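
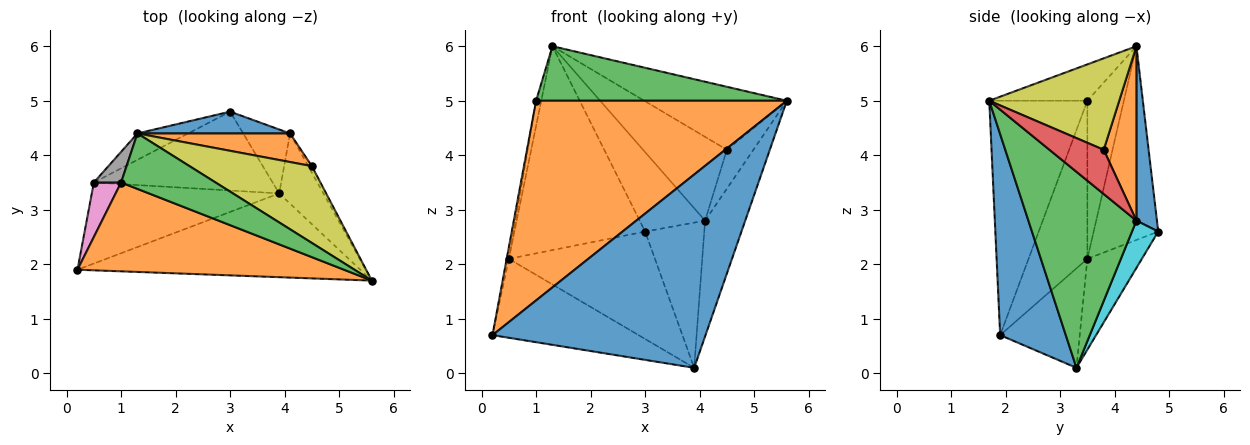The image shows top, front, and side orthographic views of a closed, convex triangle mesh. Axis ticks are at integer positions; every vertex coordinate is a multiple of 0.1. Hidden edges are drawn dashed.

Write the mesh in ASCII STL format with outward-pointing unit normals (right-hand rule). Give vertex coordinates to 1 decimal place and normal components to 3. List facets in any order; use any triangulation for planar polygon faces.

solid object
 facet normal 0.272 -0.883 -0.383
  outer loop
   vertex 3.9 3.3 0.1
   vertex 5.6 1.7 5.0
   vertex 0.2 1.9 0.7
  endloop
 endfacet
 facet normal -0.337 -0.860 0.383
  outer loop
   vertex 1.0 3.5 5.0
   vertex 0.2 1.9 0.7
   vertex 5.6 1.7 5.0
  endloop
 endfacet
 facet normal -0.265 -0.676 0.688
  outer loop
   vertex 1.0 3.5 5.0
   vertex 5.6 1.7 5.0
   vertex 1.3 4.4 6.0
  endloop
 endfacet
 facet normal -0.440 0.891 -0.115
  outer loop
   vertex 0.5 3.5 2.1
   vertex 1.3 4.4 6.0
   vertex 3.0 4.8 2.6
  endloop
 endfacet
 facet normal -0.355 0.652 -0.669
  outer loop
   vertex 0.5 3.5 2.1
   vertex 3.9 3.3 0.1
   vertex 0.2 1.9 0.7
  endloop
 endfacet
 facet normal -0.288 0.772 -0.567
  outer loop
   vertex 0.5 3.5 2.1
   vertex 3.0 4.8 2.6
   vertex 3.9 3.3 0.1
  endloop
 endfacet
 facet normal -0.985 0.036 0.170
  outer loop
   vertex 0.5 3.5 2.1
   vertex 0.2 1.9 0.7
   vertex 1.0 3.5 5.0
  endloop
 endfacet
 facet normal -0.976 0.138 0.168
  outer loop
   vertex 0.5 3.5 2.1
   vertex 1.0 3.5 5.0
   vertex 1.3 4.4 6.0
  endloop
 endfacet
 facet normal 0.500 0.549 0.669
  outer loop
   vertex 4.5 3.8 4.1
   vertex 1.3 4.4 6.0
   vertex 5.6 1.7 5.0
  endloop
 endfacet
 facet normal 0.376 0.848 -0.373
  outer loop
   vertex 4.1 4.4 2.8
   vertex 3.9 3.3 0.1
   vertex 3.0 4.8 2.6
  endloop
 endfacet
 facet normal 0.290 0.923 0.253
  outer loop
   vertex 4.1 4.4 2.8
   vertex 3.0 4.8 2.6
   vertex 1.3 4.4 6.0
  endloop
 endfacet
 facet normal 0.346 0.888 0.303
  outer loop
   vertex 4.1 4.4 2.8
   vertex 1.3 4.4 6.0
   vertex 4.5 3.8 4.1
  endloop
 endfacet
 facet normal 0.917 0.341 -0.207
  outer loop
   vertex 4.1 4.4 2.8
   vertex 5.6 1.7 5.0
   vertex 3.9 3.3 0.1
  endloop
 endfacet
 facet normal 0.896 0.438 -0.074
  outer loop
   vertex 4.1 4.4 2.8
   vertex 4.5 3.8 4.1
   vertex 5.6 1.7 5.0
  endloop
 endfacet
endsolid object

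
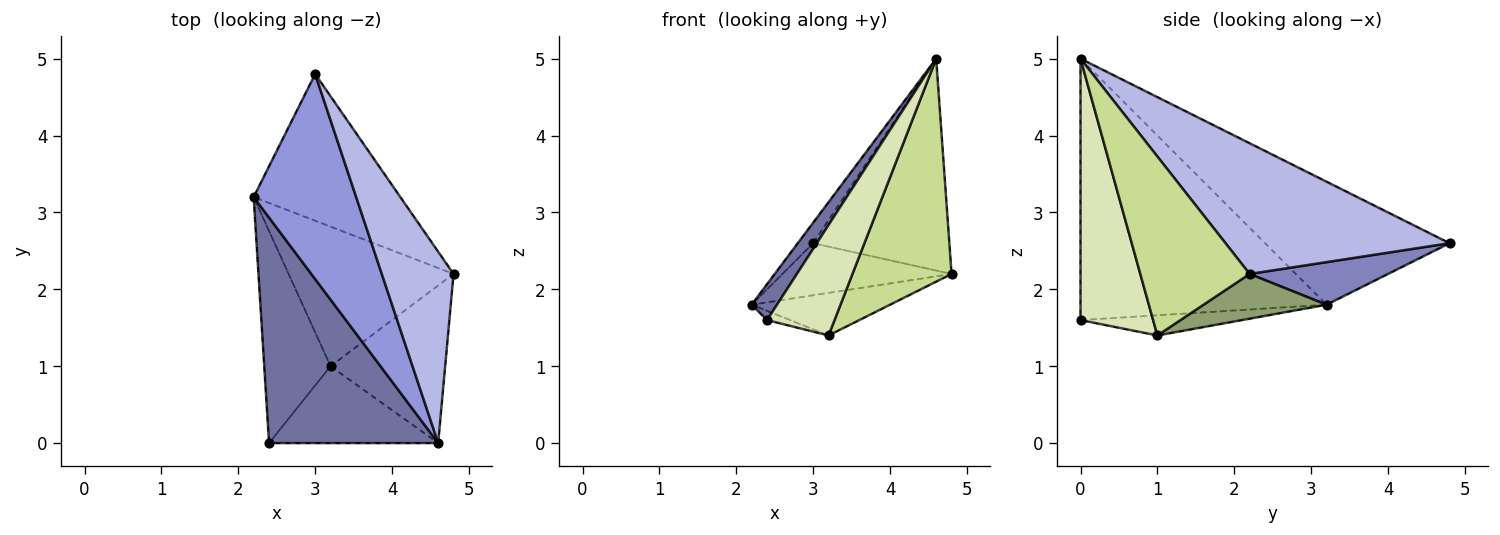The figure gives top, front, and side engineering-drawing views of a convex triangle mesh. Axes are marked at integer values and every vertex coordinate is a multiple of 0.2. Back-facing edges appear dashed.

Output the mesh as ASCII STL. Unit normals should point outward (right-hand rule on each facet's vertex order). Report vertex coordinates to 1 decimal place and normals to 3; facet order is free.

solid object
 facet normal -0.836 -0.086 0.541
  outer loop
   vertex 4.6 0.0 5.0
   vertex 2.2 3.2 1.8
   vertex 2.4 0.0 1.6
  endloop
 endfacet
 facet normal 0.264 0.323 -0.909
  outer loop
   vertex 3.0 4.8 2.6
   vertex 4.8 2.2 2.2
   vertex 2.2 3.2 1.8
  endloop
 endfacet
 facet normal -0.767 0.064 0.639
  outer loop
   vertex 3.0 4.8 2.6
   vertex 2.2 3.2 1.8
   vertex 4.6 0.0 5.0
  endloop
 endfacet
 facet normal 0.774 0.470 0.425
  outer loop
   vertex 3.0 4.8 2.6
   vertex 4.6 0.0 5.0
   vertex 4.8 2.2 2.2
  endloop
 endfacet
 facet normal 0.251 0.282 -0.926
  outer loop
   vertex 3.2 1.0 1.4
   vertex 2.2 3.2 1.8
   vertex 4.8 2.2 2.2
  endloop
 endfacet
 facet normal -0.291 0.042 -0.956
  outer loop
   vertex 3.2 1.0 1.4
   vertex 2.4 0.0 1.6
   vertex 2.2 3.2 1.8
  endloop
 endfacet
 facet normal 0.669 -0.607 -0.429
  outer loop
   vertex 3.2 1.0 1.4
   vertex 4.8 2.2 2.2
   vertex 4.6 0.0 5.0
  endloop
 endfacet
 facet normal 0.662 -0.615 -0.428
  outer loop
   vertex 3.2 1.0 1.4
   vertex 4.6 0.0 5.0
   vertex 2.4 0.0 1.6
  endloop
 endfacet
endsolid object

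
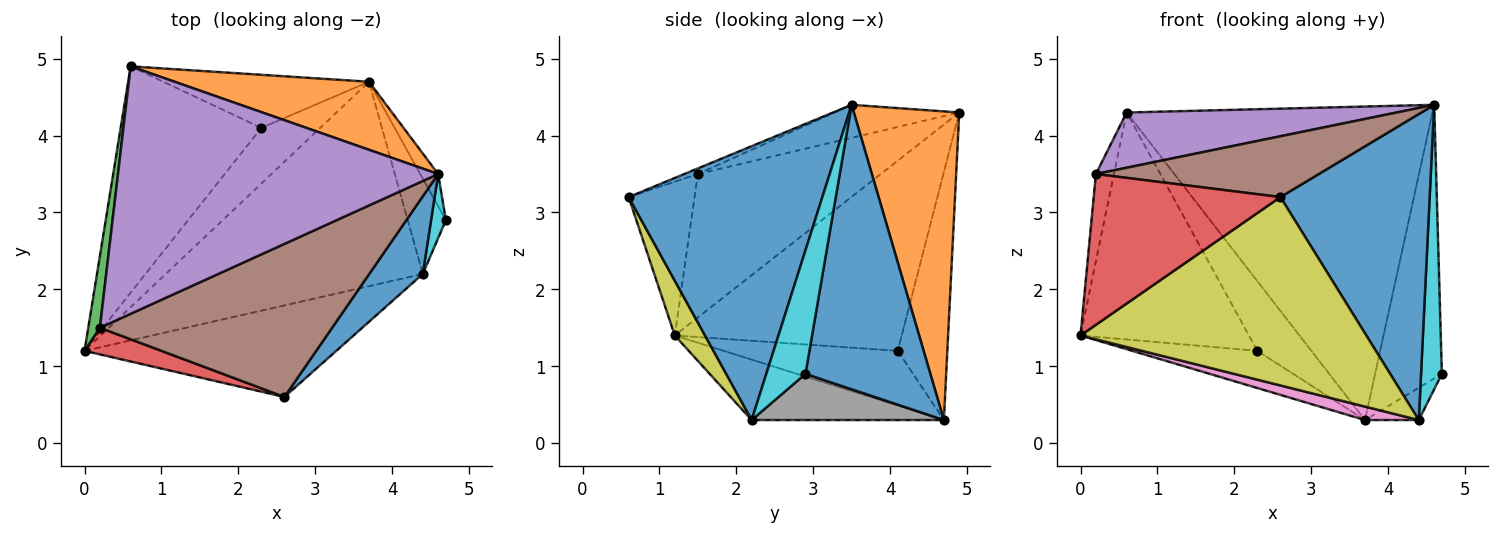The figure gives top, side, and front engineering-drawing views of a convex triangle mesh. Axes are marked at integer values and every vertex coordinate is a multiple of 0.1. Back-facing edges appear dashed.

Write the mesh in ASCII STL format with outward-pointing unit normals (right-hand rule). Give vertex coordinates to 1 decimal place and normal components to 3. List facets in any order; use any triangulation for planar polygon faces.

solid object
 facet normal 0.881 0.471 -0.056
  outer loop
   vertex 3.7 4.7 0.3
   vertex 4.6 3.5 4.4
   vertex 4.7 2.9 0.9
  endloop
 endfacet
 facet normal 0.319 0.926 0.201
  outer loop
   vertex 3.7 4.7 0.3
   vertex 0.6 4.9 4.3
   vertex 4.6 3.5 4.4
  endloop
 endfacet
 facet normal -0.992 0.098 0.081
  outer loop
   vertex 0.2 1.5 3.5
   vertex 0.6 4.9 4.3
   vertex 0.0 1.2 1.4
  endloop
 endfacet
 facet normal -0.328 -0.930 0.164
  outer loop
   vertex 0.2 1.5 3.5
   vertex 0.0 1.2 1.4
   vertex 2.6 0.6 3.2
  endloop
 endfacet
 facet normal -0.100 -0.217 0.971
  outer loop
   vertex 0.2 1.5 3.5
   vertex 4.6 3.5 4.4
   vertex 0.6 4.9 4.3
  endloop
 endfacet
 facet normal -0.022 -0.369 0.929
  outer loop
   vertex 0.2 1.5 3.5
   vertex 2.6 0.6 3.2
   vertex 4.6 3.5 4.4
  endloop
 endfacet
 facet normal -0.228 -0.064 -0.971
  outer loop
   vertex 4.4 2.2 0.3
   vertex 0.0 1.2 1.4
   vertex 3.7 4.7 0.3
  endloop
 endfacet
 facet normal 0.753 0.211 -0.623
  outer loop
   vertex 4.4 2.2 0.3
   vertex 3.7 4.7 0.3
   vertex 4.7 2.9 0.9
  endloop
 endfacet
 facet normal 0.095 -0.895 -0.435
  outer loop
   vertex 4.4 2.2 0.3
   vertex 2.6 0.6 3.2
   vertex 0.0 1.2 1.4
  endloop
 endfacet
 facet normal 0.878 -0.466 0.105
  outer loop
   vertex 4.4 2.2 0.3
   vertex 4.7 2.9 0.9
   vertex 4.6 3.5 4.4
  endloop
 endfacet
 facet normal 0.783 -0.603 0.153
  outer loop
   vertex 4.4 2.2 0.3
   vertex 4.6 3.5 4.4
   vertex 2.6 0.6 3.2
  endloop
 endfacet
 facet normal -0.690 0.512 -0.511
  outer loop
   vertex 2.3 4.1 1.2
   vertex 0.0 1.2 1.4
   vertex 0.6 4.9 4.3
  endloop
 endfacet
 facet normal -0.611 0.440 -0.658
  outer loop
   vertex 2.3 4.1 1.2
   vertex 3.7 4.7 0.3
   vertex 0.0 1.2 1.4
  endloop
 endfacet
 facet normal -0.590 0.642 -0.489
  outer loop
   vertex 2.3 4.1 1.2
   vertex 0.6 4.9 4.3
   vertex 3.7 4.7 0.3
  endloop
 endfacet
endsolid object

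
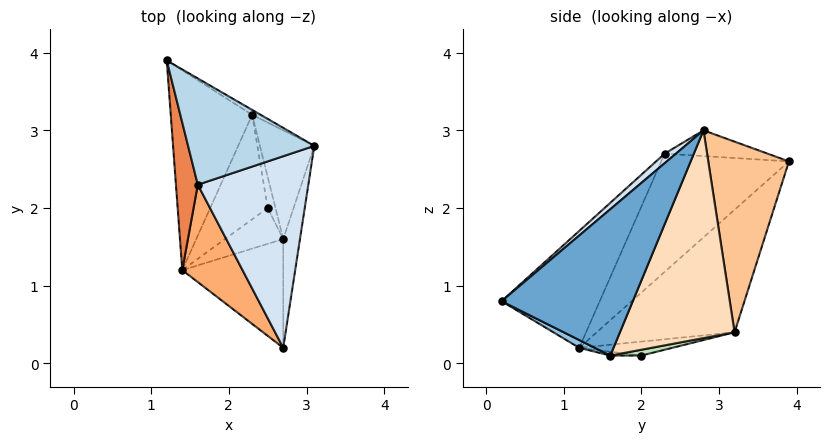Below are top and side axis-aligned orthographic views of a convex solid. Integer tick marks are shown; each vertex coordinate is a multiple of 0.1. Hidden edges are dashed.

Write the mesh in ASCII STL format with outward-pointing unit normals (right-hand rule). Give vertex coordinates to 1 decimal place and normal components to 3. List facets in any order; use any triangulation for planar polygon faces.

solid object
 facet normal 0.992 -0.057 -0.113
  outer loop
   vertex 2.7 1.6 0.1
   vertex 3.1 2.8 3.0
   vertex 2.7 0.2 0.8
  endloop
 endfacet
 facet normal 0.069 -0.446 -0.892
  outer loop
   vertex 1.4 1.2 0.2
   vertex 2.7 1.6 0.1
   vertex 2.7 0.2 0.8
  endloop
 endfacet
 facet normal -0.200 0.011 0.980
  outer loop
   vertex 1.6 2.3 2.7
   vertex 3.1 2.8 3.0
   vertex 1.2 3.9 2.6
  endloop
 endfacet
 facet normal 0.065 -0.650 0.757
  outer loop
   vertex 1.6 2.3 2.7
   vertex 2.7 0.2 0.8
   vertex 3.1 2.8 3.0
  endloop
 endfacet
 facet normal -0.957 -0.228 0.177
  outer loop
   vertex 1.6 2.3 2.7
   vertex 1.2 3.9 2.6
   vertex 1.4 1.2 0.2
  endloop
 endfacet
 facet normal -0.667 -0.661 0.344
  outer loop
   vertex 1.6 2.3 2.7
   vertex 1.4 1.2 0.2
   vertex 2.7 0.2 0.8
  endloop
 endfacet
 facet normal 0.504 0.863 -0.022
  outer loop
   vertex 2.3 3.2 0.4
   vertex 1.2 3.9 2.6
   vertex 3.1 2.8 3.0
  endloop
 endfacet
 facet normal 0.929 0.278 -0.243
  outer loop
   vertex 2.3 3.2 0.4
   vertex 3.1 2.8 3.0
   vertex 2.7 1.6 0.1
  endloop
 endfacet
 facet normal -0.765 0.395 -0.508
  outer loop
   vertex 2.3 3.2 0.4
   vertex 1.4 1.2 0.2
   vertex 1.2 3.9 2.6
  endloop
 endfacet
 facet normal -0.066 -0.033 -0.997
  outer loop
   vertex 2.5 2.0 0.1
   vertex 2.7 1.6 0.1
   vertex 1.4 1.2 0.2
  endloop
 endfacet
 facet normal 0.575 0.287 -0.766
  outer loop
   vertex 2.5 2.0 0.1
   vertex 2.3 3.2 0.4
   vertex 2.7 1.6 0.1
  endloop
 endfacet
 facet normal -0.232 0.199 -0.952
  outer loop
   vertex 2.5 2.0 0.1
   vertex 1.4 1.2 0.2
   vertex 2.3 3.2 0.4
  endloop
 endfacet
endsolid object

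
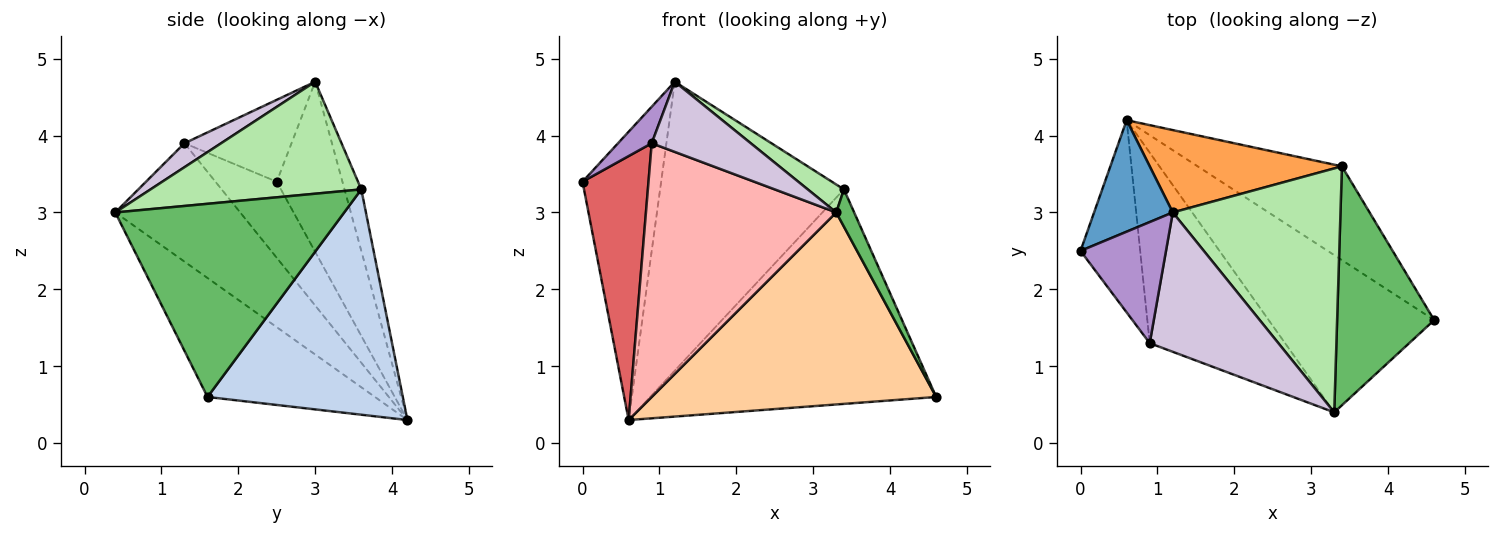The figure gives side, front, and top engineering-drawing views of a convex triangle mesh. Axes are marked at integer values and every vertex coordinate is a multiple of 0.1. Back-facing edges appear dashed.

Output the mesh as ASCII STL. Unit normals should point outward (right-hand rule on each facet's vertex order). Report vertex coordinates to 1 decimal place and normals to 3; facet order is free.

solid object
 facet normal -0.615 0.736 0.284
  outer loop
   vertex 1.2 3.0 4.7
   vertex 0.6 4.2 0.3
   vertex 0.0 2.5 3.4
  endloop
 endfacet
 facet normal 0.530 0.777 -0.340
  outer loop
   vertex 3.4 3.6 3.3
   vertex 4.6 1.6 0.6
   vertex 0.6 4.2 0.3
  endloop
 endfacet
 facet normal -0.087 0.958 0.273
  outer loop
   vertex 3.4 3.6 3.3
   vertex 0.6 4.2 0.3
   vertex 1.2 3.0 4.7
  endloop
 endfacet
 facet normal -0.414 -0.704 -0.577
  outer loop
   vertex 3.3 0.4 3.0
   vertex 0.6 4.2 0.3
   vertex 4.6 1.6 0.6
  endloop
 endfacet
 facet normal 0.891 -0.070 0.448
  outer loop
   vertex 3.3 0.4 3.0
   vertex 4.6 1.6 0.6
   vertex 3.4 3.6 3.3
  endloop
 endfacet
 facet normal 0.553 -0.095 0.828
  outer loop
   vertex 3.3 0.4 3.0
   vertex 3.4 3.6 3.3
   vertex 1.2 3.0 4.7
  endloop
 endfacet
 facet normal -0.600 -0.646 -0.471
  outer loop
   vertex 0.9 1.3 3.9
   vertex 0.0 2.5 3.4
   vertex 0.6 4.2 0.3
  endloop
 endfacet
 facet normal -0.465 -0.708 -0.532
  outer loop
   vertex 0.9 1.3 3.9
   vertex 0.6 4.2 0.3
   vertex 3.3 0.4 3.0
  endloop
 endfacet
 facet normal -0.676 -0.213 0.706
  outer loop
   vertex 0.9 1.3 3.9
   vertex 1.2 3.0 4.7
   vertex 0.0 2.5 3.4
  endloop
 endfacet
 facet normal 0.164 -0.444 0.881
  outer loop
   vertex 0.9 1.3 3.9
   vertex 3.3 0.4 3.0
   vertex 1.2 3.0 4.7
  endloop
 endfacet
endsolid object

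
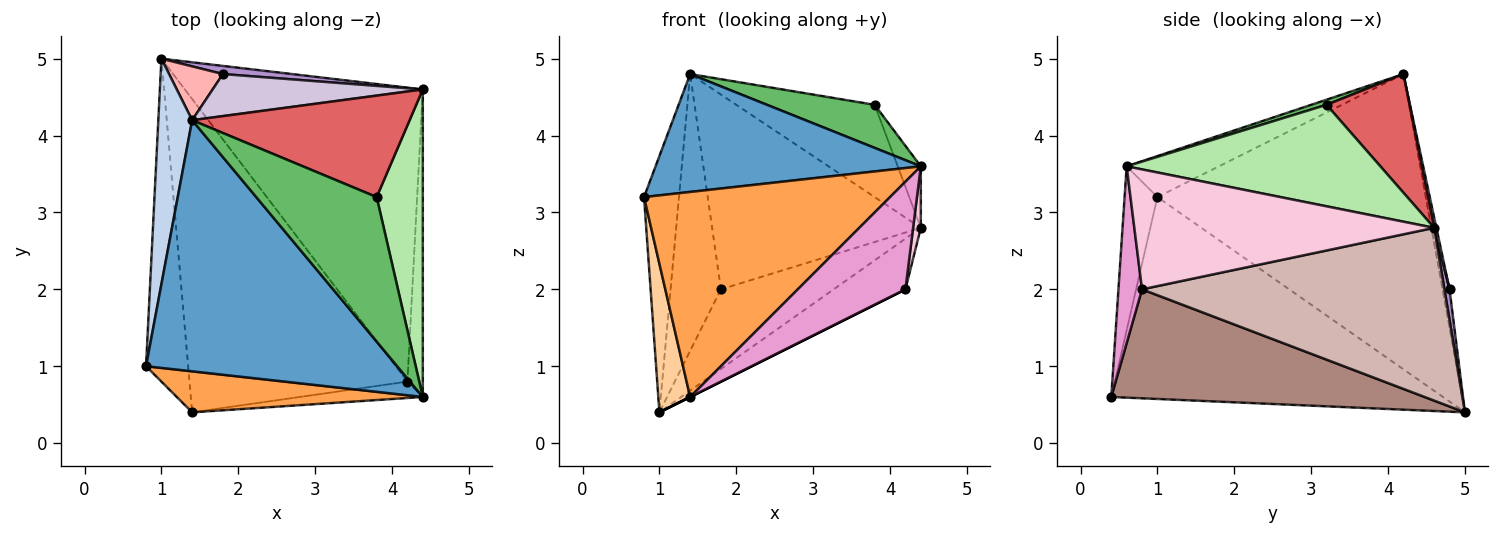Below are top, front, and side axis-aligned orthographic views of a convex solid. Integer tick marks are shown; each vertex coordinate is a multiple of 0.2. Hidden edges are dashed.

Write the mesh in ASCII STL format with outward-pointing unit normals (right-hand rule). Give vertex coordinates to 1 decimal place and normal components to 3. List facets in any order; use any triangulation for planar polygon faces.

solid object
 facet normal -0.146 -0.420 0.896
  outer loop
   vertex 1.4 4.2 4.8
   vertex 0.8 1.0 3.2
   vertex 4.4 0.6 3.6
  endloop
 endfacet
 facet normal -0.985 0.128 0.113
  outer loop
   vertex 1.4 4.2 4.8
   vertex 1.0 5.0 0.4
   vertex 0.8 1.0 3.2
  endloop
 endfacet
 facet normal -0.130 -0.972 0.194
  outer loop
   vertex 1.4 0.4 0.6
   vertex 4.4 0.6 3.6
   vertex 0.8 1.0 3.2
  endloop
 endfacet
 facet normal -0.975 -0.094 -0.203
  outer loop
   vertex 1.4 0.4 0.6
   vertex 0.8 1.0 3.2
   vertex 1.0 5.0 0.4
  endloop
 endfacet
 facet normal 0.041 -0.285 0.958
  outer loop
   vertex 3.8 3.2 4.4
   vertex 1.4 4.2 4.8
   vertex 4.4 0.6 3.6
  endloop
 endfacet
 facet normal 0.907 0.082 0.412
  outer loop
   vertex 3.8 3.2 4.4
   vertex 4.4 0.6 3.6
   vertex 4.4 4.6 2.8
  endloop
 endfacet
 facet normal 0.374 0.624 0.686
  outer loop
   vertex 3.8 3.2 4.4
   vertex 4.4 4.6 2.8
   vertex 1.4 4.2 4.8
  endloop
 endfacet
 facet normal -0.135 0.973 0.189
  outer loop
   vertex 1.8 4.8 2.0
   vertex 1.0 5.0 0.4
   vertex 1.4 4.2 4.8
  endloop
 endfacet
 facet normal 0.045 0.994 0.102
  outer loop
   vertex 1.8 4.8 2.0
   vertex 4.4 4.6 2.8
   vertex 1.0 5.0 0.4
  endloop
 endfacet
 facet normal 0.010 0.977 0.211
  outer loop
   vertex 1.8 4.8 2.0
   vertex 1.4 4.2 4.8
   vertex 4.4 4.6 2.8
  endloop
 endfacet
 facet normal 0.447 0.000 -0.894
  outer loop
   vertex 4.2 0.8 2.0
   vertex 1.4 0.4 0.6
   vertex 1.0 5.0 0.4
  endloop
 endfacet
 facet normal 0.582 0.138 -0.801
  outer loop
   vertex 4.2 0.8 2.0
   vertex 1.0 5.0 0.4
   vertex 4.4 4.6 2.8
  endloop
 endfacet
 facet normal 0.212 -0.966 -0.147
  outer loop
   vertex 4.2 0.8 2.0
   vertex 4.4 0.6 3.6
   vertex 1.4 0.4 0.6
  endloop
 endfacet
 facet normal 0.992 -0.025 -0.127
  outer loop
   vertex 4.2 0.8 2.0
   vertex 4.4 4.6 2.8
   vertex 4.4 0.6 3.6
  endloop
 endfacet
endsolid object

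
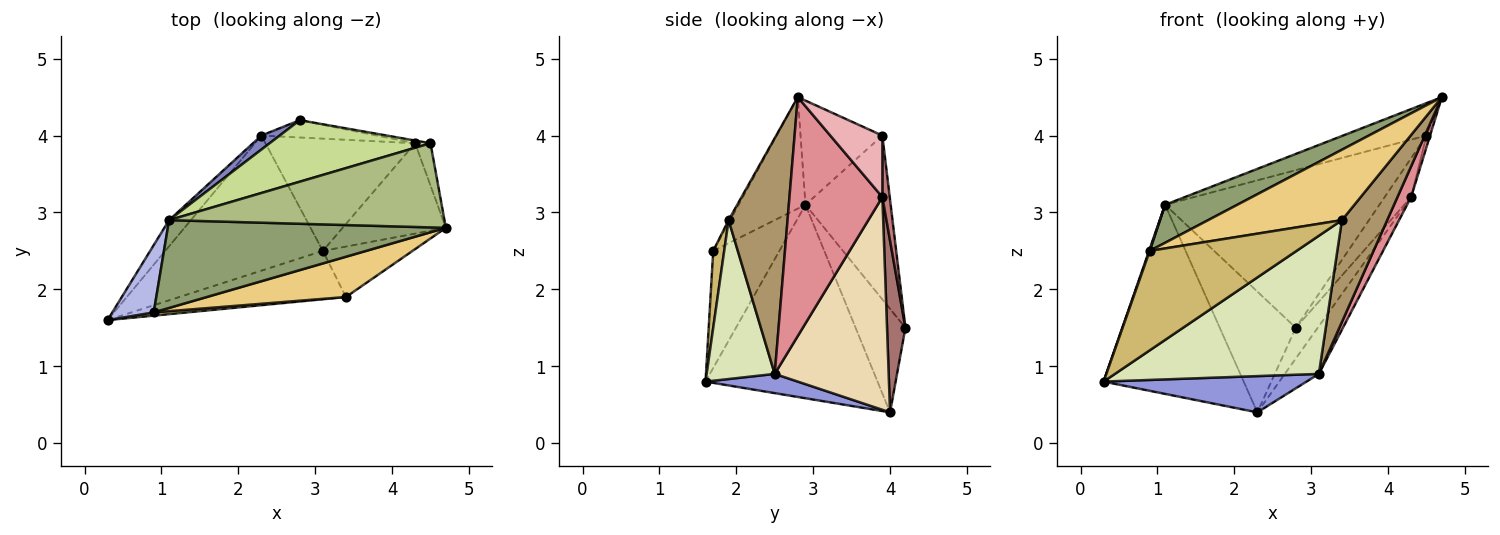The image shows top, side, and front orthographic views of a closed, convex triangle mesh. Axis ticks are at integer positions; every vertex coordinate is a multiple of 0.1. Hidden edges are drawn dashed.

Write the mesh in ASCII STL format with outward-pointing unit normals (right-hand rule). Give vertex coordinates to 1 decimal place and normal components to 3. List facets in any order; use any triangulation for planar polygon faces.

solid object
 facet normal -0.772 0.629 -0.087
  outer loop
   vertex 1.1 2.9 3.1
   vertex 2.3 4.0 0.4
   vertex 0.3 1.6 0.8
  endloop
 endfacet
 facet normal -0.546 0.832 0.097
  outer loop
   vertex 1.1 2.9 3.1
   vertex 2.8 4.2 1.5
   vertex 2.3 4.0 0.4
  endloop
 endfacet
 facet normal 0.117 -0.257 -0.959
  outer loop
   vertex 3.1 2.5 0.9
   vertex 0.3 1.6 0.8
   vertex 2.3 4.0 0.4
  endloop
 endfacet
 facet normal -0.943 -0.010 0.333
  outer loop
   vertex 0.9 1.7 2.5
   vertex 1.1 2.9 3.1
   vertex 0.3 1.6 0.8
  endloop
 endfacet
 facet normal -0.345 -0.373 0.861
  outer loop
   vertex 0.9 1.7 2.5
   vertex 4.7 2.8 4.5
   vertex 1.1 2.9 3.1
  endloop
 endfacet
 facet normal -0.333 0.339 0.880
  outer loop
   vertex 4.5 3.9 4.0
   vertex 1.1 2.9 3.1
   vertex 4.7 2.8 4.5
  endloop
 endfacet
 facet normal -0.347 0.874 0.341
  outer loop
   vertex 4.5 3.9 4.0
   vertex 2.8 4.2 1.5
   vertex 1.1 2.9 3.1
  endloop
 endfacet
 facet normal 0.301 -0.900 -0.315
  outer loop
   vertex 3.4 1.9 2.9
   vertex 0.3 1.6 0.8
   vertex 3.1 2.5 0.9
  endloop
 endfacet
 facet normal 0.759 -0.583 -0.289
  outer loop
   vertex 3.4 1.9 2.9
   vertex 3.1 2.5 0.9
   vertex 4.7 2.8 4.5
  endloop
 endfacet
 facet normal 0.075 -0.997 0.032
  outer loop
   vertex 3.4 1.9 2.9
   vertex 0.9 1.7 2.5
   vertex 0.3 1.6 0.8
  endloop
 endfacet
 facet normal -0.010 -0.868 0.496
  outer loop
   vertex 3.4 1.9 2.9
   vertex 4.7 2.8 4.5
   vertex 0.9 1.7 2.5
  endloop
 endfacet
 facet normal 0.794 0.237 -0.559
  outer loop
   vertex 4.3 3.9 3.2
   vertex 3.1 2.5 0.9
   vertex 2.3 4.0 0.4
  endloop
 endfacet
 facet normal 0.590 0.704 -0.396
  outer loop
   vertex 4.3 3.9 3.2
   vertex 2.3 4.0 0.4
   vertex 2.8 4.2 1.5
  endloop
 endfacet
 facet normal 0.268 0.961 -0.067
  outer loop
   vertex 4.3 3.9 3.2
   vertex 2.8 4.2 1.5
   vertex 4.5 3.9 4.0
  endloop
 endfacet
 facet normal 0.910 -0.134 -0.393
  outer loop
   vertex 4.3 3.9 3.2
   vertex 4.7 2.8 4.5
   vertex 3.1 2.5 0.9
  endloop
 endfacet
 facet normal 0.968 0.066 -0.242
  outer loop
   vertex 4.3 3.9 3.2
   vertex 4.5 3.9 4.0
   vertex 4.7 2.8 4.5
  endloop
 endfacet
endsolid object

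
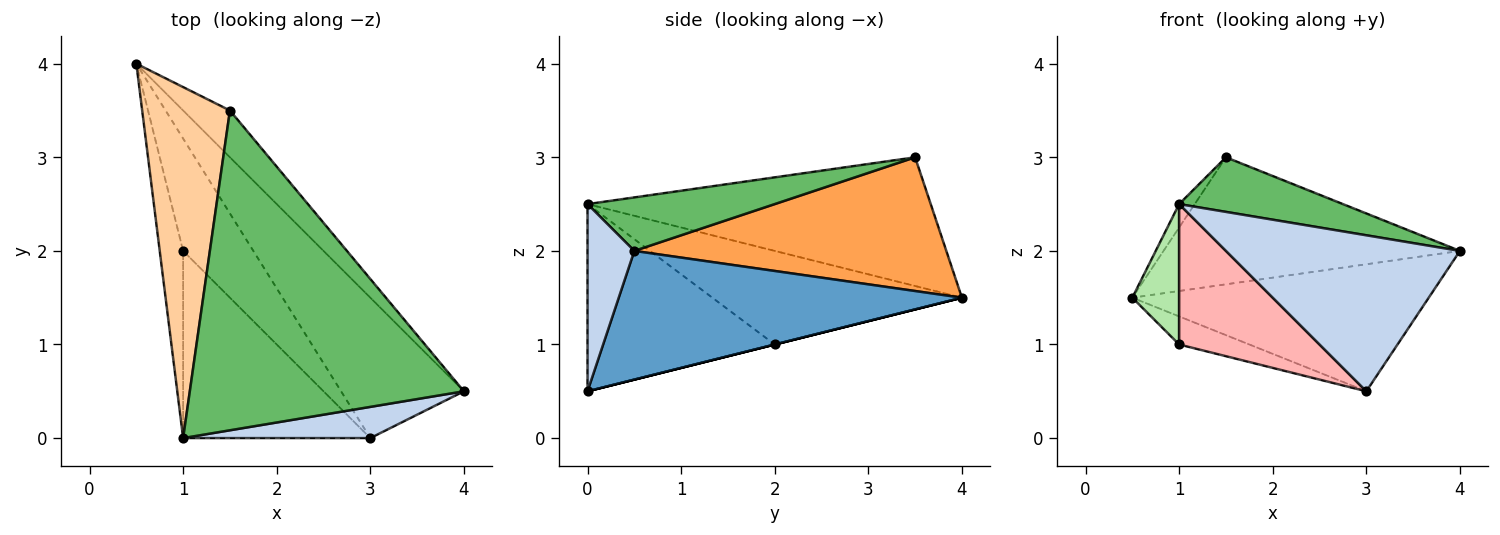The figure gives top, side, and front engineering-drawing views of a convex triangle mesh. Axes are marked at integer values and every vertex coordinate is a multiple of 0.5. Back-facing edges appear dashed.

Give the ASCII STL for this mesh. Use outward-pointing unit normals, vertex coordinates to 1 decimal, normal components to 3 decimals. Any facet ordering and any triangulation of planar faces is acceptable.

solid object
 facet normal 0.613 0.530 -0.586
  outer loop
   vertex 3.0 0.0 0.5
   vertex 0.5 4.0 1.5
   vertex 4.0 0.5 2.0
  endloop
 endfacet
 facet normal 0.192 -0.962 0.192
  outer loop
   vertex 3.0 0.0 0.5
   vertex 4.0 0.5 2.0
   vertex 1.0 0.0 2.5
  endloop
 endfacet
 facet normal 0.703 0.668 -0.246
  outer loop
   vertex 1.5 3.5 3.0
   vertex 4.0 0.5 2.0
   vertex 0.5 4.0 1.5
  endloop
 endfacet
 facet normal -0.826 0.038 0.563
  outer loop
   vertex 1.5 3.5 3.0
   vertex 0.5 4.0 1.5
   vertex 1.0 0.0 2.5
  endloop
 endfacet
 facet normal 0.189 -0.165 0.968
  outer loop
   vertex 1.5 3.5 3.0
   vertex 1.0 0.0 2.5
   vertex 4.0 0.5 2.0
  endloop
 endfacet
 facet normal -0.954 -0.179 -0.239
  outer loop
   vertex 1.0 2.0 1.0
   vertex 1.0 0.0 2.5
   vertex 0.5 4.0 1.5
  endloop
 endfacet
 facet normal 0.000 0.243 -0.970
  outer loop
   vertex 1.0 2.0 1.0
   vertex 0.5 4.0 1.5
   vertex 3.0 0.0 0.5
  endloop
 endfacet
 facet normal -0.625 -0.469 -0.625
  outer loop
   vertex 1.0 2.0 1.0
   vertex 3.0 0.0 0.5
   vertex 1.0 0.0 2.5
  endloop
 endfacet
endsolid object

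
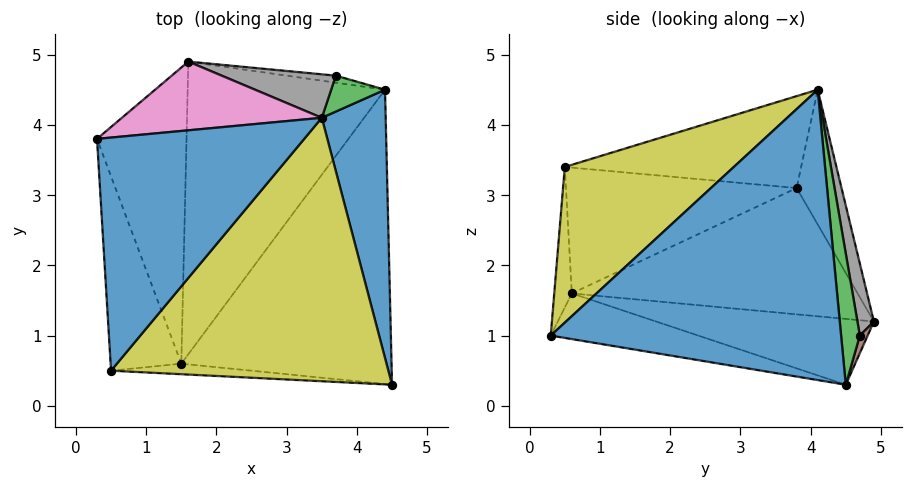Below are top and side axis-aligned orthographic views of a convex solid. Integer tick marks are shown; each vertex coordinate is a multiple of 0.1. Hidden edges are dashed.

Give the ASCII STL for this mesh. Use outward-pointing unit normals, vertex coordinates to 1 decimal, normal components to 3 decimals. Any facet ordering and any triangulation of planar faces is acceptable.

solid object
 facet normal 0.975 0.059 0.215
  outer loop
   vertex 3.5 4.1 4.5
   vertex 4.5 0.3 1.0
   vertex 4.4 4.5 0.3
  endloop
 endfacet
 facet normal -0.209 -0.166 -0.964
  outer loop
   vertex 1.5 0.6 1.6
   vertex 4.4 4.5 0.3
   vertex 4.5 0.3 1.0
  endloop
 endfacet
 facet normal 0.429 0.886 0.176
  outer loop
   vertex 3.7 4.7 1.0
   vertex 3.5 4.1 4.5
   vertex 4.4 4.5 0.3
  endloop
 endfacet
 facet normal -0.815 -0.035 -0.578
  outer loop
   vertex 1.6 4.9 1.2
   vertex 1.5 0.6 1.6
   vertex 0.3 3.8 3.1
  endloop
 endfacet
 facet normal -0.315 -0.081 -0.946
  outer loop
   vertex 1.6 4.9 1.2
   vertex 4.4 4.5 0.3
   vertex 1.5 0.6 1.6
  endloop
 endfacet
 facet normal 0.073 0.976 -0.205
  outer loop
   vertex 1.6 4.9 1.2
   vertex 3.7 4.7 1.0
   vertex 4.4 4.5 0.3
  endloop
 endfacet
 facet normal -0.241 0.902 0.357
  outer loop
   vertex 1.6 4.9 1.2
   vertex 0.3 3.8 3.1
   vertex 3.5 4.1 4.5
  endloop
 endfacet
 facet normal 0.110 0.979 0.174
  outer loop
   vertex 1.6 4.9 1.2
   vertex 3.5 4.1 4.5
   vertex 3.7 4.7 1.0
  endloop
 endfacet
 facet normal 0.406 -0.559 0.723
  outer loop
   vertex 0.5 0.5 3.4
   vertex 4.5 0.3 1.0
   vertex 3.5 4.1 4.5
  endloop
 endfacet
 facet normal -0.123 -0.985 -0.123
  outer loop
   vertex 0.5 0.5 3.4
   vertex 1.5 0.6 1.6
   vertex 4.5 0.3 1.0
  endloop
 endfacet
 facet normal -0.405 0.058 0.913
  outer loop
   vertex 0.5 0.5 3.4
   vertex 3.5 4.1 4.5
   vertex 0.3 3.8 3.1
  endloop
 endfacet
 facet normal -0.868 -0.097 -0.487
  outer loop
   vertex 0.5 0.5 3.4
   vertex 0.3 3.8 3.1
   vertex 1.5 0.6 1.6
  endloop
 endfacet
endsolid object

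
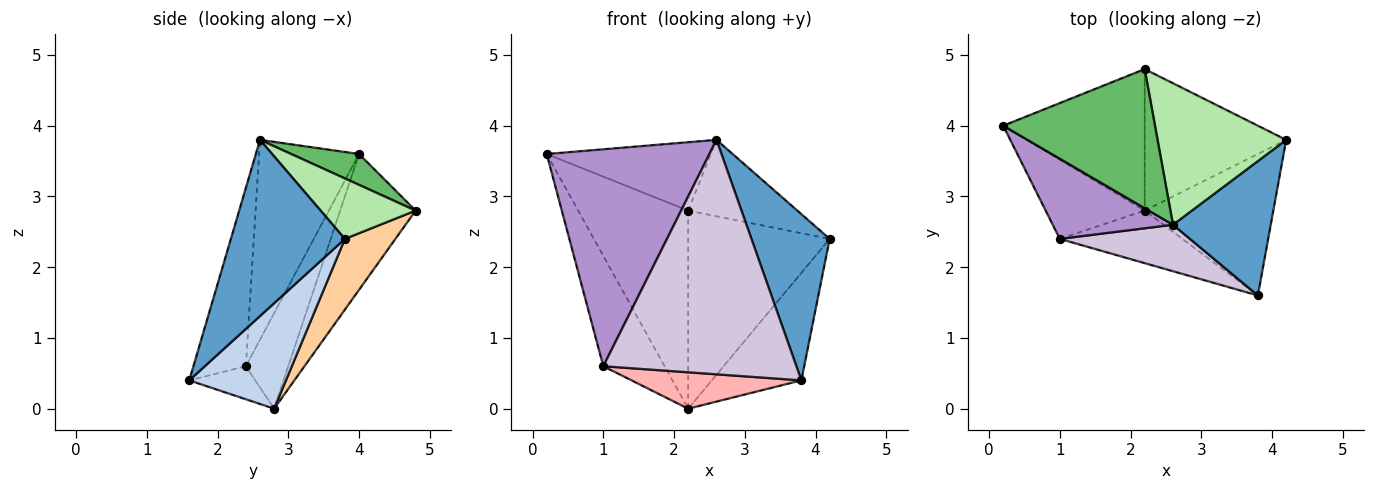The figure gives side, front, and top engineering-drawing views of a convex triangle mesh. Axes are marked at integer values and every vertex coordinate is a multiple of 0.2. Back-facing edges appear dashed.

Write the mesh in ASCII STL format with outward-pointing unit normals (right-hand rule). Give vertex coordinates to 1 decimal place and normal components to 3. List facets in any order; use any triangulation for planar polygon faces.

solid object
 facet normal 0.750 -0.514 0.416
  outer loop
   vertex 2.6 2.6 3.8
   vertex 3.8 1.6 0.4
   vertex 4.2 3.8 2.4
  endloop
 endfacet
 facet normal 0.547 0.507 -0.667
  outer loop
   vertex 2.2 2.8 0.0
   vertex 4.2 3.8 2.4
   vertex 3.8 1.6 0.4
  endloop
 endfacet
 facet normal -0.487 0.711 -0.508
  outer loop
   vertex 2.2 4.8 2.8
   vertex 2.2 2.8 0.0
   vertex 0.2 4.0 3.6
  endloop
 endfacet
 facet normal 0.279 0.781 -0.558
  outer loop
   vertex 2.2 4.8 2.8
   vertex 4.2 3.8 2.4
   vertex 2.2 2.8 0.0
  endloop
 endfacet
 facet normal 0.180 0.434 0.883
  outer loop
   vertex 2.2 4.8 2.8
   vertex 0.2 4.0 3.6
   vertex 2.6 2.6 3.8
  endloop
 endfacet
 facet normal 0.382 0.439 0.813
  outer loop
   vertex 2.2 4.8 2.8
   vertex 2.6 2.6 3.8
   vertex 4.2 3.8 2.4
  endloop
 endfacet
 facet normal -0.490 0.708 -0.508
  outer loop
   vertex 1.0 2.4 0.6
   vertex 0.2 4.0 3.6
   vertex 2.2 2.8 0.0
  endloop
 endfacet
 facet normal -0.216 -0.556 -0.803
  outer loop
   vertex 1.0 2.4 0.6
   vertex 2.2 2.8 0.0
   vertex 3.8 1.6 0.4
  endloop
 endfacet
 facet normal -0.499 -0.813 0.300
  outer loop
   vertex 1.0 2.4 0.6
   vertex 2.6 2.6 3.8
   vertex 0.2 4.0 3.6
  endloop
 endfacet
 facet normal -0.257 -0.948 0.188
  outer loop
   vertex 1.0 2.4 0.6
   vertex 3.8 1.6 0.4
   vertex 2.6 2.6 3.8
  endloop
 endfacet
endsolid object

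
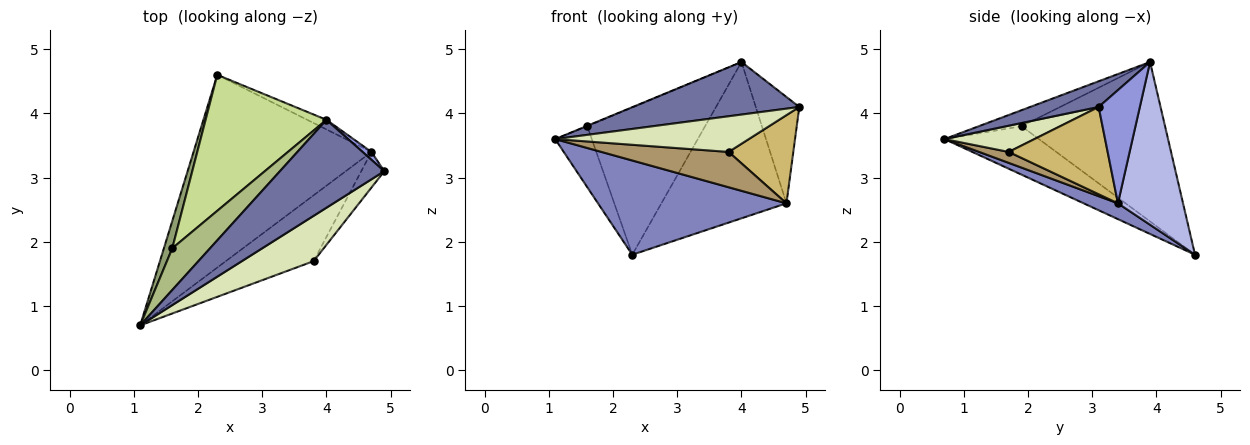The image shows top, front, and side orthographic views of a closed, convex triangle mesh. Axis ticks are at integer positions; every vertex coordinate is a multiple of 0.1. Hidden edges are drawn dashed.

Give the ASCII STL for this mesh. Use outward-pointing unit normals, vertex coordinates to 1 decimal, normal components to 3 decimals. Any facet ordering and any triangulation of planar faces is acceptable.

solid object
 facet normal 0.207 -0.502 0.840
  outer loop
   vertex 4.0 3.9 4.8
   vertex 1.1 0.7 3.6
   vertex 4.9 3.1 4.1
  endloop
 endfacet
 facet normal 0.080 -0.438 -0.896
  outer loop
   vertex 4.7 3.4 2.6
   vertex 1.1 0.7 3.6
   vertex 2.3 4.6 1.8
  endloop
 endfacet
 facet normal 0.686 0.725 0.054
  outer loop
   vertex 4.7 3.4 2.6
   vertex 4.0 3.9 4.8
   vertex 4.9 3.1 4.1
  endloop
 endfacet
 facet normal 0.461 0.886 -0.055
  outer loop
   vertex 4.7 3.4 2.6
   vertex 2.3 4.6 1.8
   vertex 4.0 3.9 4.8
  endloop
 endfacet
 facet normal -0.920 0.357 0.160
  outer loop
   vertex 1.6 1.9 3.8
   vertex 2.3 4.6 1.8
   vertex 1.1 0.7 3.6
  endloop
 endfacet
 facet normal -0.392 0.010 0.920
  outer loop
   vertex 1.6 1.9 3.8
   vertex 1.1 0.7 3.6
   vertex 4.0 3.9 4.8
  endloop
 endfacet
 facet normal -0.667 0.547 0.506
  outer loop
   vertex 1.6 1.9 3.8
   vertex 4.0 3.9 4.8
   vertex 2.3 4.6 1.8
  endloop
 endfacet
 facet normal 0.276 -0.595 0.755
  outer loop
   vertex 3.8 1.7 3.4
   vertex 4.9 3.1 4.1
   vertex 1.1 0.7 3.6
  endloop
 endfacet
 facet normal 0.109 -0.470 -0.876
  outer loop
   vertex 3.8 1.7 3.4
   vertex 1.1 0.7 3.6
   vertex 4.7 3.4 2.6
  endloop
 endfacet
 facet normal 0.817 -0.534 -0.216
  outer loop
   vertex 3.8 1.7 3.4
   vertex 4.7 3.4 2.6
   vertex 4.9 3.1 4.1
  endloop
 endfacet
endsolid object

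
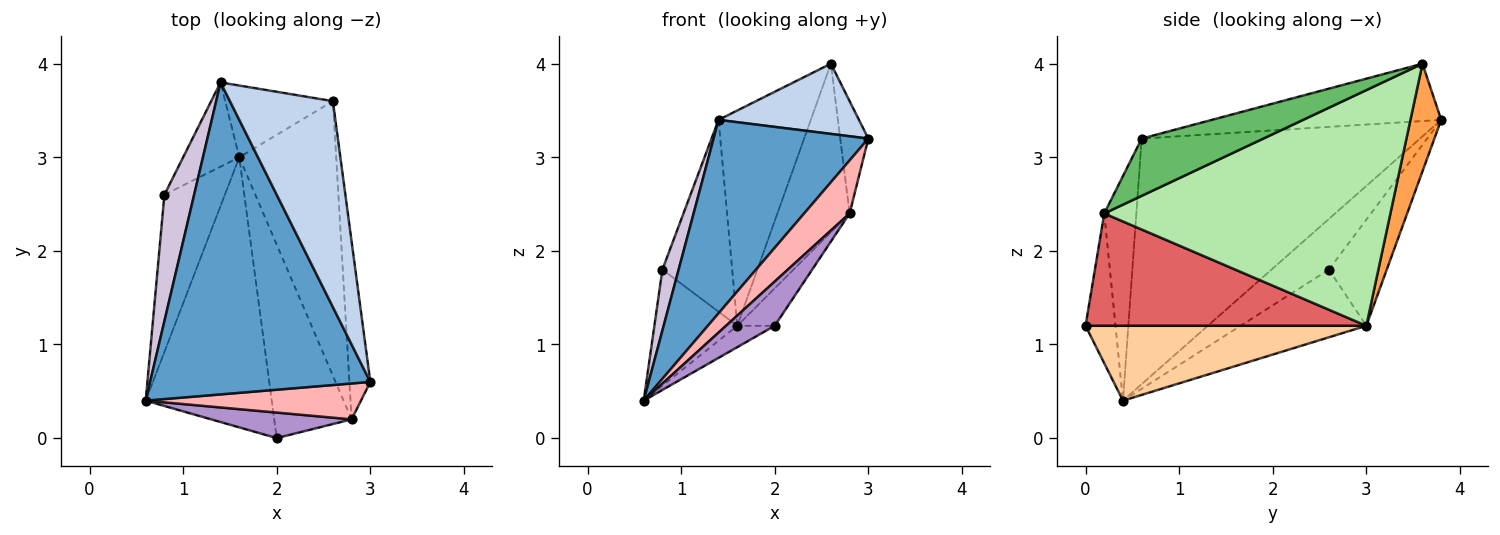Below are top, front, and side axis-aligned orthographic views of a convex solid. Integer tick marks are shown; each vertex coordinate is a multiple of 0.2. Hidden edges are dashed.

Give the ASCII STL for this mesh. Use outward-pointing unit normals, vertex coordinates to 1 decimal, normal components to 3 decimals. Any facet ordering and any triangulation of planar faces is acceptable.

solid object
 facet normal -0.688 -0.382 0.617
  outer loop
   vertex 1.4 3.8 3.4
   vertex 0.6 0.4 0.4
   vertex 3.0 0.6 3.2
  endloop
 endfacet
 facet normal -0.466 -0.285 0.837
  outer loop
   vertex 2.6 3.6 4.0
   vertex 1.4 3.8 3.4
   vertex 3.0 0.6 3.2
  endloop
 endfacet
 facet normal 0.302 0.905 -0.302
  outer loop
   vertex 1.6 3.0 1.2
   vertex 1.4 3.8 3.4
   vertex 2.6 3.6 4.0
  endloop
 endfacet
 facet normal 0.510 0.068 -0.858
  outer loop
   vertex 2.0 0.0 1.2
   vertex 0.6 0.4 0.4
   vertex 1.6 3.0 1.2
  endloop
 endfacet
 facet normal 0.918 0.212 -0.335
  outer loop
   vertex 2.8 0.2 2.4
   vertex 2.6 3.6 4.0
   vertex 3.0 0.6 3.2
  endloop
 endfacet
 facet normal 0.901 0.227 -0.370
  outer loop
   vertex 2.8 0.2 2.4
   vertex 1.6 3.0 1.2
   vertex 2.6 3.6 4.0
  endloop
 endfacet
 facet normal 0.819 0.109 -0.564
  outer loop
   vertex 2.8 0.2 2.4
   vertex 2.0 0.0 1.2
   vertex 1.6 3.0 1.2
  endloop
 endfacet
 facet normal -0.505 -0.715 0.484
  outer loop
   vertex 2.8 0.2 2.4
   vertex 3.0 0.6 3.2
   vertex 0.6 0.4 0.4
  endloop
 endfacet
 facet normal -0.470 -0.764 0.441
  outer loop
   vertex 2.8 0.2 2.4
   vertex 0.6 0.4 0.4
   vertex 2.0 0.0 1.2
  endloop
 endfacet
 facet normal -0.838 -0.237 0.492
  outer loop
   vertex 0.8 2.6 1.8
   vertex 0.6 0.4 0.4
   vertex 1.4 3.8 3.4
  endloop
 endfacet
 facet normal -0.669 0.441 -0.598
  outer loop
   vertex 0.8 2.6 1.8
   vertex 1.6 3.0 1.2
   vertex 0.6 0.4 0.4
  endloop
 endfacet
 facet normal -0.605 0.729 -0.320
  outer loop
   vertex 0.8 2.6 1.8
   vertex 1.4 3.8 3.4
   vertex 1.6 3.0 1.2
  endloop
 endfacet
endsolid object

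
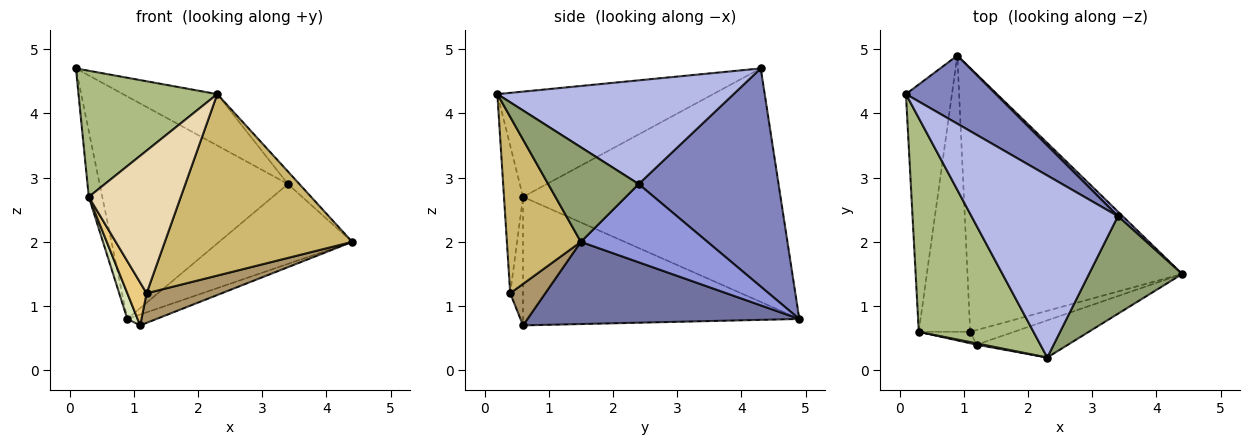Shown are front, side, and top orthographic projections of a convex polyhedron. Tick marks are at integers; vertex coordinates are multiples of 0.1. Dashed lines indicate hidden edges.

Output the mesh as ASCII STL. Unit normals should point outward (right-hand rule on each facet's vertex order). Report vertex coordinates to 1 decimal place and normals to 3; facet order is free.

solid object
 facet normal 0.357 0.038 -0.933
  outer loop
   vertex 0.9 4.9 0.8
   vertex 4.4 1.5 2.0
   vertex 1.1 0.6 0.7
  endloop
 endfacet
 facet normal 0.579 0.780 0.239
  outer loop
   vertex 3.4 2.4 2.9
   vertex 0.9 4.9 0.8
   vertex 0.1 4.3 4.7
  endloop
 endfacet
 facet normal 0.689 0.724 0.042
  outer loop
   vertex 3.4 2.4 2.9
   vertex 4.4 1.5 2.0
   vertex 0.9 4.9 0.8
  endloop
 endfacet
 facet normal 0.563 0.225 0.795
  outer loop
   vertex 3.4 2.4 2.9
   vertex 0.1 4.3 4.7
   vertex 2.3 0.2 4.3
  endloop
 endfacet
 facet normal 0.710 0.090 0.699
  outer loop
   vertex 3.4 2.4 2.9
   vertex 2.3 0.2 4.3
   vertex 4.4 1.5 2.0
  endloop
 endfacet
 facet normal -0.620 -0.399 0.676
  outer loop
   vertex 0.3 0.6 2.7
   vertex 2.3 0.2 4.3
   vertex 0.1 4.3 4.7
  endloop
 endfacet
 facet normal -0.980 0.051 -0.193
  outer loop
   vertex 0.3 0.6 2.7
   vertex 0.1 4.3 4.7
   vertex 0.9 4.9 0.8
  endloop
 endfacet
 facet normal -0.928 -0.035 -0.371
  outer loop
   vertex 0.3 0.6 2.7
   vertex 0.9 4.9 0.8
   vertex 1.1 0.6 0.7
  endloop
 endfacet
 facet normal 0.386 -0.827 -0.408
  outer loop
   vertex 1.2 0.4 1.2
   vertex 1.1 0.6 0.7
   vertex 4.4 1.5 2.0
  endloop
 endfacet
 facet normal 0.361 -0.914 -0.187
  outer loop
   vertex 1.2 0.4 1.2
   vertex 4.4 1.5 2.0
   vertex 2.3 0.2 4.3
  endloop
 endfacet
 facet normal -0.542 -0.812 -0.217
  outer loop
   vertex 1.2 0.4 1.2
   vertex 0.3 0.6 2.7
   vertex 1.1 0.6 0.7
  endloop
 endfacet
 facet normal -0.203 -0.979 0.009
  outer loop
   vertex 1.2 0.4 1.2
   vertex 2.3 0.2 4.3
   vertex 0.3 0.6 2.7
  endloop
 endfacet
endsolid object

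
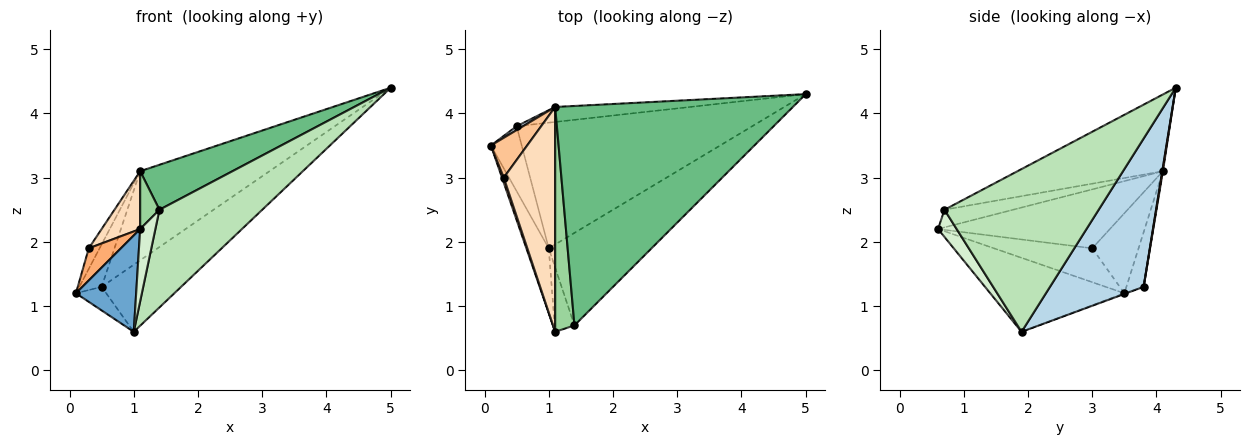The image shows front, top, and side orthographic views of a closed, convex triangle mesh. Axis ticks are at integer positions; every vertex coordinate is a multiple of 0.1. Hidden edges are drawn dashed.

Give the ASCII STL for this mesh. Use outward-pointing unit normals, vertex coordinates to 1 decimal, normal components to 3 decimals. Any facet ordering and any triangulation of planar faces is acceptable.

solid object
 facet normal -0.879 -0.395 -0.266
  outer loop
   vertex 1.0 1.9 0.6
   vertex 1.1 0.6 2.2
   vertex 0.1 3.5 1.2
  endloop
 endfacet
 facet normal -0.021 0.341 -0.940
  outer loop
   vertex 0.5 3.8 1.3
   vertex 1.0 1.9 0.6
   vertex 0.1 3.5 1.2
  endloop
 endfacet
 facet normal 0.485 0.412 -0.771
  outer loop
   vertex 0.5 3.8 1.3
   vertex 5.0 4.3 4.4
   vertex 1.0 1.9 0.6
  endloop
 endfacet
 facet normal -0.610 0.789 0.072
  outer loop
   vertex 0.5 3.8 1.3
   vertex 0.1 3.5 1.2
   vertex 1.1 4.1 3.1
  endloop
 endfacet
 facet normal 0.005 0.986 -0.166
  outer loop
   vertex 0.5 3.8 1.3
   vertex 1.1 4.1 3.1
   vertex 5.0 4.3 4.4
  endloop
 endfacet
 facet normal -0.949 -0.310 0.050
  outer loop
   vertex 0.3 3.0 1.9
   vertex 0.1 3.5 1.2
   vertex 1.1 0.6 2.2
  endloop
 endfacet
 facet normal -0.891 0.208 0.403
  outer loop
   vertex 0.3 3.0 1.9
   vertex 1.1 4.1 3.1
   vertex 0.1 3.5 1.2
  endloop
 endfacet
 facet normal -0.743 -0.167 0.648
  outer loop
   vertex 0.3 3.0 1.9
   vertex 1.1 0.6 2.2
   vertex 1.1 4.1 3.1
  endloop
 endfacet
 facet normal -0.302 -0.191 0.934
  outer loop
   vertex 1.4 0.7 2.5
   vertex 5.0 4.3 4.4
   vertex 1.1 4.1 3.1
  endloop
 endfacet
 facet normal -0.663 -0.186 0.725
  outer loop
   vertex 1.4 0.7 2.5
   vertex 1.1 4.1 3.1
   vertex 1.1 0.6 2.2
  endloop
 endfacet
 facet normal 0.737 -0.491 -0.465
  outer loop
   vertex 1.4 0.7 2.5
   vertex 1.0 1.9 0.6
   vertex 5.0 4.3 4.4
  endloop
 endfacet
 facet normal 0.674 -0.552 -0.491
  outer loop
   vertex 1.4 0.7 2.5
   vertex 1.1 0.6 2.2
   vertex 1.0 1.9 0.6
  endloop
 endfacet
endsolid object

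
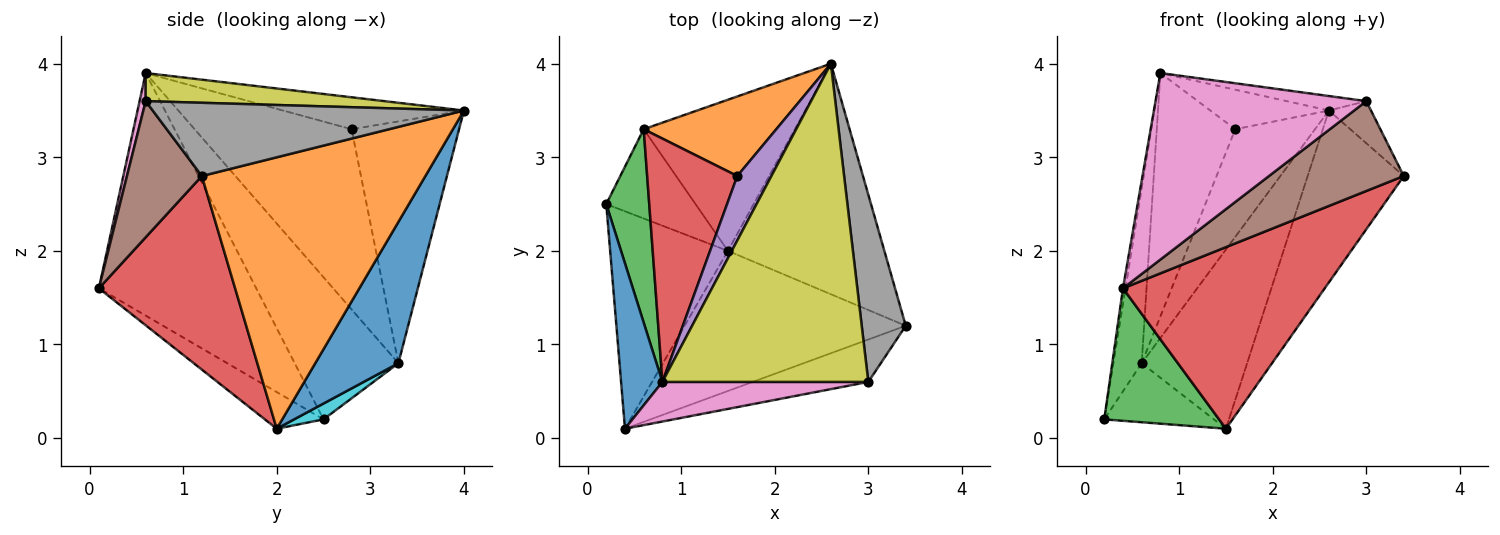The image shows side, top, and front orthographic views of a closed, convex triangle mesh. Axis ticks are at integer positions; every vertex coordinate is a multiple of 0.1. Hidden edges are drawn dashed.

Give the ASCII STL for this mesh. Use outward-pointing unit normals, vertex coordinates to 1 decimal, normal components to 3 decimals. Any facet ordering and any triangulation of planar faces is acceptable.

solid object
 facet normal -0.986 0.016 0.168
  outer loop
   vertex 0.4 0.1 1.6
   vertex 0.8 0.6 3.9
   vertex 0.2 2.5 0.2
  endloop
 endfacet
 facet normal 0.812 0.349 -0.468
  outer loop
   vertex 1.5 2.0 0.1
   vertex 2.6 4.0 3.5
   vertex 3.4 1.2 2.8
  endloop
 endfacet
 facet normal -0.257 -0.503 -0.825
  outer loop
   vertex 1.5 2.0 0.1
   vertex 0.4 0.1 1.6
   vertex 0.2 2.5 0.2
  endloop
 endfacet
 facet normal 0.471 -0.698 -0.539
  outer loop
   vertex 1.5 2.0 0.1
   vertex 3.4 1.2 2.8
   vertex 0.4 0.1 1.6
  endloop
 endfacet
 facet normal -0.624 0.409 0.667
  outer loop
   vertex 1.6 2.8 3.3
   vertex 0.8 0.6 3.9
   vertex 2.6 4.0 3.5
  endloop
 endfacet
 facet normal 0.449 -0.808 -0.382
  outer loop
   vertex 3.0 0.6 3.6
   vertex 0.4 0.1 1.6
   vertex 3.4 1.2 2.8
  endloop
 endfacet
 facet normal 0.028 -0.978 0.208
  outer loop
   vertex 3.0 0.6 3.6
   vertex 0.8 0.6 3.9
   vertex 0.4 0.1 1.6
  endloop
 endfacet
 facet normal 0.851 0.115 0.512
  outer loop
   vertex 3.0 0.6 3.6
   vertex 3.4 1.2 2.8
   vertex 2.6 4.0 3.5
  endloop
 endfacet
 facet normal 0.135 0.045 0.990
  outer loop
   vertex 3.0 0.6 3.6
   vertex 2.6 4.0 3.5
   vertex 0.8 0.6 3.9
  endloop
 endfacet
 facet normal 0.146 0.546 -0.825
  outer loop
   vertex 0.6 3.3 0.8
   vertex 1.5 2.0 0.1
   vertex 0.2 2.5 0.2
  endloop
 endfacet
 facet normal 0.516 0.655 -0.552
  outer loop
   vertex 0.6 3.3 0.8
   vertex 2.6 4.0 3.5
   vertex 1.5 2.0 0.1
  endloop
 endfacet
 facet normal -0.735 0.545 0.403
  outer loop
   vertex 0.6 3.3 0.8
   vertex 1.6 2.8 3.3
   vertex 2.6 4.0 3.5
  endloop
 endfacet
 facet normal -0.926 0.253 0.280
  outer loop
   vertex 0.6 3.3 0.8
   vertex 0.2 2.5 0.2
   vertex 0.8 0.6 3.9
  endloop
 endfacet
 facet normal -0.816 0.408 0.408
  outer loop
   vertex 0.6 3.3 0.8
   vertex 0.8 0.6 3.9
   vertex 1.6 2.8 3.3
  endloop
 endfacet
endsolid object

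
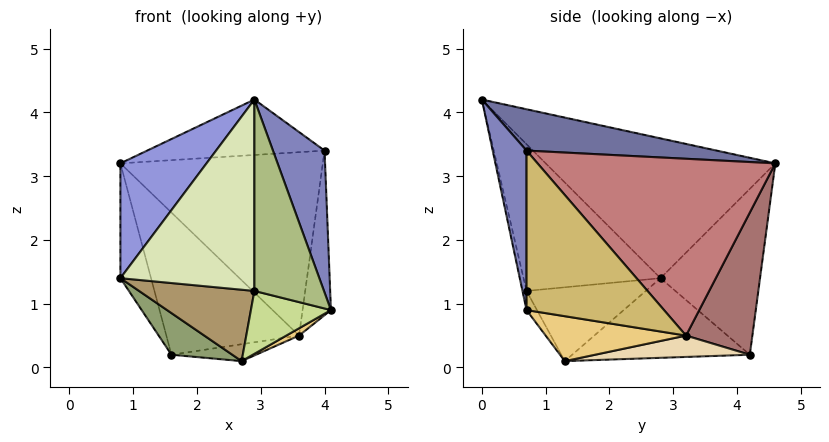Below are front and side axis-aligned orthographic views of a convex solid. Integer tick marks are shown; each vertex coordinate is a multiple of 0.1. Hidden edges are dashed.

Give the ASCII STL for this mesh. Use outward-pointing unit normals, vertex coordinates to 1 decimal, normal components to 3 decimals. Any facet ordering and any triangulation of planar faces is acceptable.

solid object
 facet normal 0.387 0.361 0.848
  outer loop
   vertex 4.0 0.7 3.4
   vertex 0.8 4.6 3.2
   vertex 2.9 0.0 4.2
  endloop
 endfacet
 facet normal 0.548 -0.836 0.022
  outer loop
   vertex 4.0 0.7 3.4
   vertex 2.9 0.0 4.2
   vertex 4.1 0.7 0.9
  endloop
 endfacet
 facet normal -0.883 -0.331 0.331
  outer loop
   vertex 0.8 2.8 1.4
   vertex 2.9 0.0 4.2
   vertex 0.8 4.6 3.2
  endloop
 endfacet
 facet normal -0.917 0.282 -0.282
  outer loop
   vertex 0.8 2.8 1.4
   vertex 0.8 4.6 3.2
   vertex 1.6 4.2 0.2
  endloop
 endfacet
 facet normal -0.666 -0.228 -0.710
  outer loop
   vertex 0.8 2.8 1.4
   vertex 1.6 4.2 0.2
   vertex 2.7 1.3 0.1
  endloop
 endfacet
 facet normal -0.057 -0.972 -0.227
  outer loop
   vertex 2.9 0.7 1.2
   vertex 4.1 0.7 0.9
   vertex 2.9 0.0 4.2
  endloop
 endfacet
 facet normal -0.115 -0.881 -0.460
  outer loop
   vertex 2.9 0.7 1.2
   vertex 2.7 1.3 0.1
   vertex 4.1 0.7 0.9
  endloop
 endfacet
 facet normal -0.706 -0.690 -0.161
  outer loop
   vertex 2.9 0.7 1.2
   vertex 2.9 0.0 4.2
   vertex 0.8 2.8 1.4
  endloop
 endfacet
 facet normal -0.698 -0.675 -0.241
  outer loop
   vertex 2.9 0.7 1.2
   vertex 0.8 2.8 1.4
   vertex 2.7 1.3 0.1
  endloop
 endfacet
 facet normal 0.979 0.202 0.039
  outer loop
   vertex 3.6 3.2 0.5
   vertex 4.0 0.7 3.4
   vertex 4.1 0.7 0.9
  endloop
 endfacet
 facet normal 0.481 -0.044 -0.875
  outer loop
   vertex 3.6 3.2 0.5
   vertex 4.1 0.7 0.9
   vertex 2.7 1.3 0.1
  endloop
 endfacet
 facet normal 0.201 0.110 -0.973
  outer loop
   vertex 3.6 3.2 0.5
   vertex 2.7 1.3 0.1
   vertex 1.6 4.2 0.2
  endloop
 endfacet
 facet normal 0.447 0.894 0.000
  outer loop
   vertex 3.6 3.2 0.5
   vertex 1.6 4.2 0.2
   vertex 0.8 4.6 3.2
  endloop
 endfacet
 facet normal 0.694 0.590 0.413
  outer loop
   vertex 3.6 3.2 0.5
   vertex 0.8 4.6 3.2
   vertex 4.0 0.7 3.4
  endloop
 endfacet
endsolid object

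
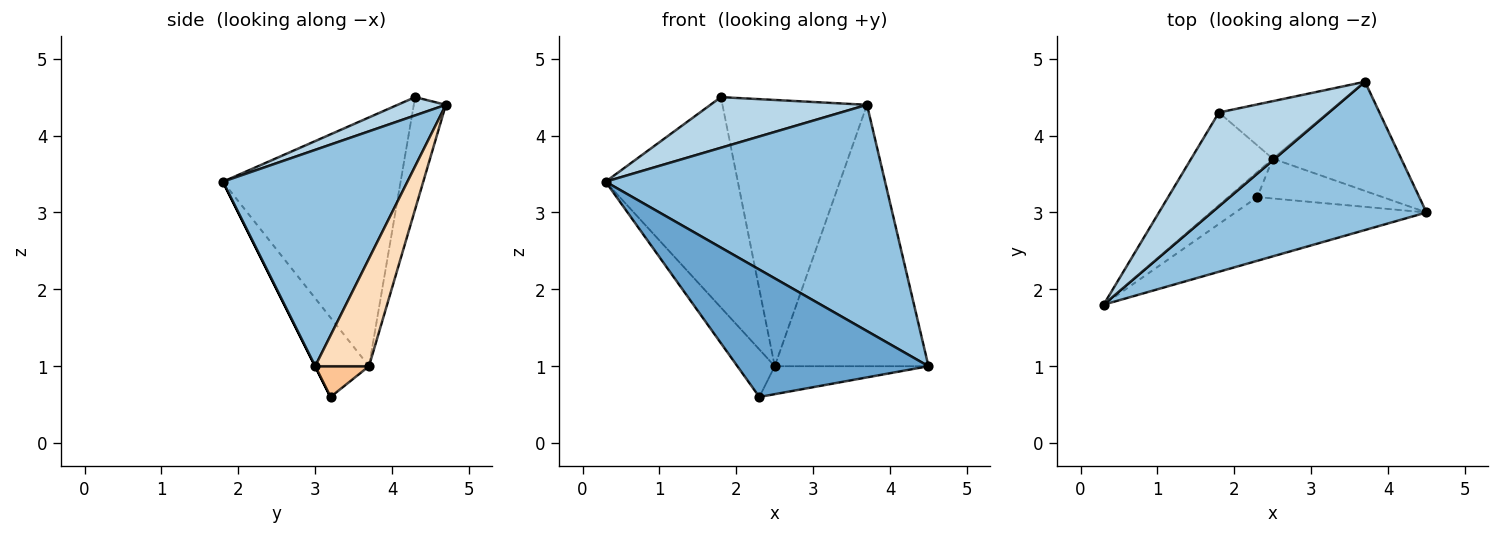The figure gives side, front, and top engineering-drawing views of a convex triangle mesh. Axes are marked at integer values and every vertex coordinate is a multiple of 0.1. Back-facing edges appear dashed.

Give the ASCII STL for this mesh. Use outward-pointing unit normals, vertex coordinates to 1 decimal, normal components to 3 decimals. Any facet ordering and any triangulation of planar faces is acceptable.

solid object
 facet normal 0.000 -0.894 -0.447
  outer loop
   vertex 2.3 3.2 0.6
   vertex 4.5 3.0 1.0
   vertex 0.3 1.8 3.4
  endloop
 endfacet
 facet normal 0.483 -0.732 0.480
  outer loop
   vertex 3.7 4.7 4.4
   vertex 0.3 1.8 3.4
   vertex 4.5 3.0 1.0
  endloop
 endfacet
 facet normal 0.145 -0.470 0.871
  outer loop
   vertex 3.7 4.7 4.4
   vertex 1.8 4.3 4.5
   vertex 0.3 1.8 3.4
  endloop
 endfacet
 facet normal -0.776 0.577 -0.254
  outer loop
   vertex 2.5 3.7 1.0
   vertex 0.3 1.8 3.4
   vertex 1.8 4.3 4.5
  endloop
 endfacet
 facet normal -0.787 0.546 -0.289
  outer loop
   vertex 2.5 3.7 1.0
   vertex 2.3 3.2 0.6
   vertex 0.3 1.8 3.4
  endloop
 endfacet
 facet normal -0.212 0.955 -0.206
  outer loop
   vertex 2.5 3.7 1.0
   vertex 1.8 4.3 4.5
   vertex 3.7 4.7 4.4
  endloop
 endfacet
 facet normal 0.197 0.563 -0.802
  outer loop
   vertex 2.5 3.7 1.0
   vertex 4.5 3.0 1.0
   vertex 2.3 3.2 0.6
  endloop
 endfacet
 facet normal 0.307 0.878 -0.367
  outer loop
   vertex 2.5 3.7 1.0
   vertex 3.7 4.7 4.4
   vertex 4.5 3.0 1.0
  endloop
 endfacet
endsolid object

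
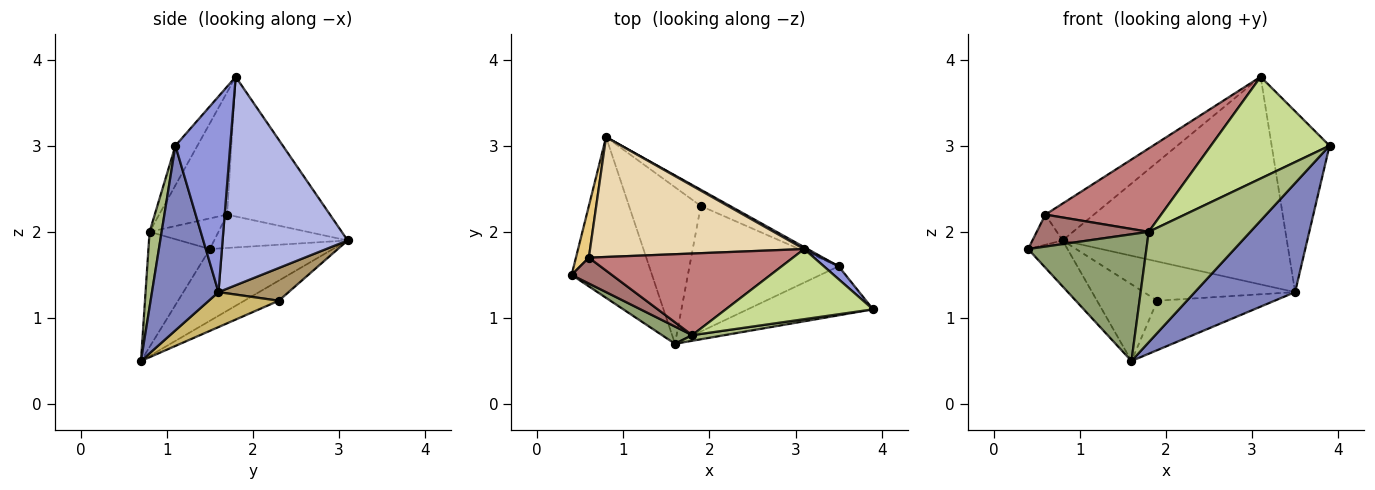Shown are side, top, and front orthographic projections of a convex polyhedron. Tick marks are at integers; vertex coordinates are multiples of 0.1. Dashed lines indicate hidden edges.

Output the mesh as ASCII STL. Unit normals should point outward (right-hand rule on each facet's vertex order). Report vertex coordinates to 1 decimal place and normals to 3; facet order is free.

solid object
 facet normal -0.651 0.208 -0.730
  outer loop
   vertex 1.6 0.7 0.5
   vertex 0.4 1.5 1.8
   vertex 0.8 3.1 1.9
  endloop
 endfacet
 facet normal 0.517 -0.780 -0.351
  outer loop
   vertex 3.5 1.6 1.3
   vertex 3.9 1.1 3.0
   vertex 1.6 0.7 0.5
  endloop
 endfacet
 facet normal 0.686 0.725 0.052
  outer loop
   vertex 3.1 1.8 3.8
   vertex 3.9 1.1 3.0
   vertex 3.5 1.6 1.3
  endloop
 endfacet
 facet normal 0.487 0.873 0.008
  outer loop
   vertex 3.1 1.8 3.8
   vertex 3.5 1.6 1.3
   vertex 0.8 3.1 1.9
  endloop
 endfacet
 facet normal -0.458 -0.881 0.120
  outer loop
   vertex 1.8 0.8 2.0
   vertex 0.4 1.5 1.8
   vertex 1.6 0.7 0.5
  endloop
 endfacet
 facet normal 0.118 -0.992 0.050
  outer loop
   vertex 1.8 0.8 2.0
   vertex 1.6 0.7 0.5
   vertex 3.9 1.1 3.0
  endloop
 endfacet
 facet normal -0.151 -0.814 0.561
  outer loop
   vertex 1.8 0.8 2.0
   vertex 3.9 1.1 3.0
   vertex 3.1 1.8 3.8
  endloop
 endfacet
 facet normal -0.244 0.427 -0.871
  outer loop
   vertex 1.9 2.3 1.2
   vertex 1.6 0.7 0.5
   vertex 0.8 3.1 1.9
  endloop
 endfacet
 facet normal 0.394 0.849 -0.352
  outer loop
   vertex 1.9 2.3 1.2
   vertex 0.8 3.1 1.9
   vertex 3.5 1.6 1.3
  endloop
 endfacet
 facet normal 0.213 0.358 -0.909
  outer loop
   vertex 1.9 2.3 1.2
   vertex 3.5 1.6 1.3
   vertex 1.6 0.7 0.5
  endloop
 endfacet
 facet normal -0.913 0.206 0.353
  outer loop
   vertex 0.6 1.7 2.2
   vertex 0.8 3.1 1.9
   vertex 0.4 1.5 1.8
  endloop
 endfacet
 facet normal -0.529 0.249 0.811
  outer loop
   vertex 0.6 1.7 2.2
   vertex 3.1 1.8 3.8
   vertex 0.8 3.1 1.9
  endloop
 endfacet
 facet normal -0.432 -0.702 0.567
  outer loop
   vertex 0.6 1.7 2.2
   vertex 0.4 1.5 1.8
   vertex 1.8 0.8 2.0
  endloop
 endfacet
 facet normal -0.387 -0.659 0.645
  outer loop
   vertex 0.6 1.7 2.2
   vertex 1.8 0.8 2.0
   vertex 3.1 1.8 3.8
  endloop
 endfacet
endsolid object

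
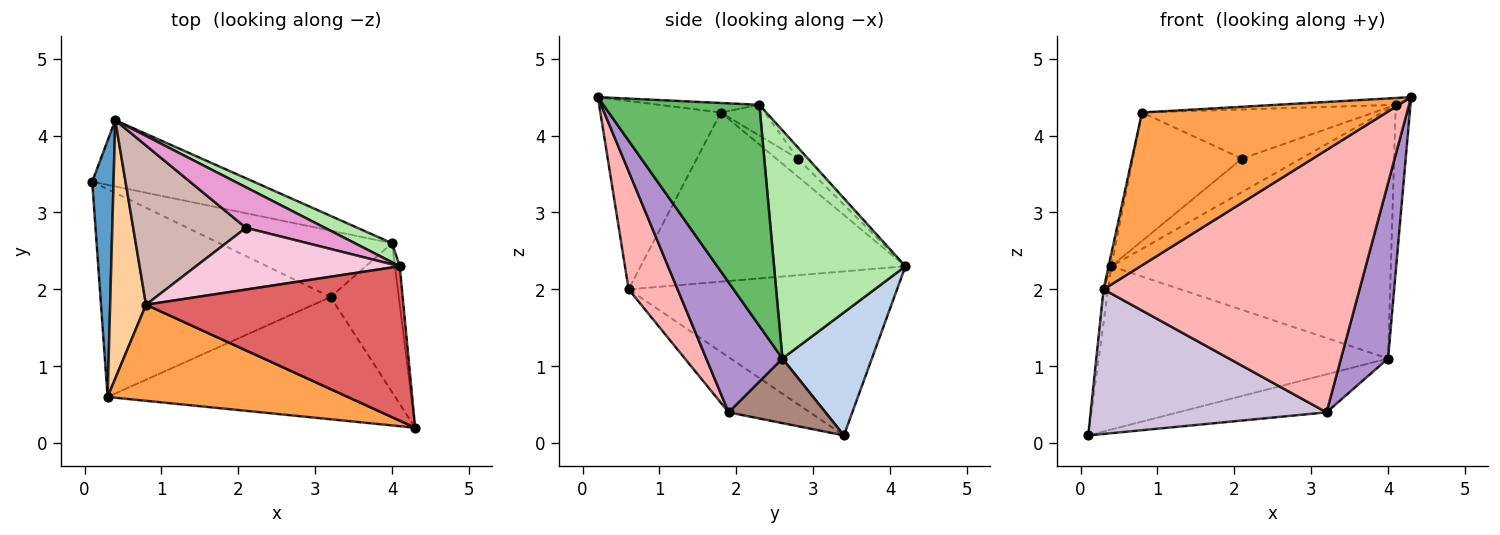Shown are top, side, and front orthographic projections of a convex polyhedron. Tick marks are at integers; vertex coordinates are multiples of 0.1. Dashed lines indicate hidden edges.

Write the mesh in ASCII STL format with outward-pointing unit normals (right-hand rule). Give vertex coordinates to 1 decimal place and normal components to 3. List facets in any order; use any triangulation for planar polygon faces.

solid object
 facet normal -0.991 0.017 0.129
  outer loop
   vertex 0.3 0.6 2.0
   vertex 0.4 4.2 2.3
   vertex 0.1 3.4 0.1
  endloop
 endfacet
 facet normal 0.275 0.891 -0.361
  outer loop
   vertex 4.0 2.6 1.1
   vertex 0.1 3.4 0.1
   vertex 0.4 4.2 2.3
  endloop
 endfacet
 facet normal -0.385 -0.781 0.491
  outer loop
   vertex 0.8 1.8 4.3
   vertex 0.3 0.6 2.0
   vertex 4.3 0.2 4.5
  endloop
 endfacet
 facet normal -0.978 0.010 0.207
  outer loop
   vertex 0.8 1.8 4.3
   vertex 0.4 4.2 2.3
   vertex 0.3 0.6 2.0
  endloop
 endfacet
 facet normal 0.995 0.094 -0.022
  outer loop
   vertex 4.1 2.3 4.4
   vertex 4.3 0.2 4.5
   vertex 4.0 2.6 1.1
  endloop
 endfacet
 facet normal 0.424 0.903 0.069
  outer loop
   vertex 4.1 2.3 4.4
   vertex 4.0 2.6 1.1
   vertex 0.4 4.2 2.3
  endloop
 endfacet
 facet normal -0.037 0.044 0.998
  outer loop
   vertex 4.1 2.3 4.4
   vertex 0.8 1.8 4.3
   vertex 4.3 0.2 4.5
  endloop
 endfacet
 facet normal 0.171 -0.893 -0.416
  outer loop
   vertex 3.2 1.9 0.4
   vertex 4.3 0.2 4.5
   vertex 0.3 0.6 2.0
  endloop
 endfacet
 facet normal 0.777 -0.480 -0.408
  outer loop
   vertex 3.2 1.9 0.4
   vertex 4.0 2.6 1.1
   vertex 4.3 0.2 4.5
  endloop
 endfacet
 facet normal -0.193 -0.560 -0.805
  outer loop
   vertex 3.2 1.9 0.4
   vertex 0.3 0.6 2.0
   vertex 0.1 3.4 0.1
  endloop
 endfacet
 facet normal 0.309 0.473 -0.825
  outer loop
   vertex 3.2 1.9 0.4
   vertex 0.1 3.4 0.1
   vertex 4.0 2.6 1.1
  endloop
 endfacet
 facet normal -0.123 0.623 0.772
  outer loop
   vertex 2.1 2.8 3.7
   vertex 0.4 4.2 2.3
   vertex 0.8 1.8 4.3
  endloop
 endfacet
 facet normal -0.110 0.633 0.766
  outer loop
   vertex 2.1 2.8 3.7
   vertex 4.1 2.3 4.4
   vertex 0.4 4.2 2.3
  endloop
 endfacet
 facet normal -0.117 0.619 0.777
  outer loop
   vertex 2.1 2.8 3.7
   vertex 0.8 1.8 4.3
   vertex 4.1 2.3 4.4
  endloop
 endfacet
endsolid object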